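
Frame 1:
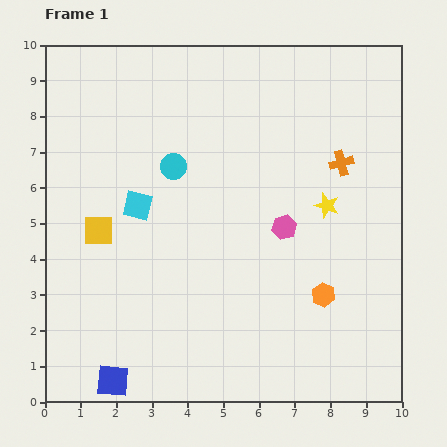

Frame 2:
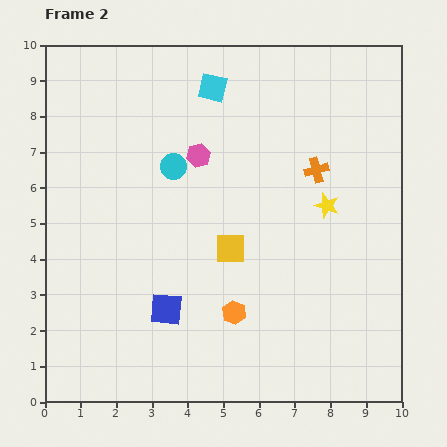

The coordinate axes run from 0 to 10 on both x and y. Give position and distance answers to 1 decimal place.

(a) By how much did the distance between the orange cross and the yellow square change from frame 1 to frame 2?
-3.8

Distance in frame 1: 7.1. Distance in frame 2: 3.3.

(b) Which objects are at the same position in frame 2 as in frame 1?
the yellow star, the cyan circle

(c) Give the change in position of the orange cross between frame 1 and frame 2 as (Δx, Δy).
(-0.7, -0.2)

The orange cross was at (8.3, 6.7) in frame 1 and (7.6, 6.5) in frame 2.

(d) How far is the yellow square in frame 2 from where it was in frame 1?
3.7

The yellow square moved from (1.5, 4.8) to (5.2, 4.3), a distance of √(3.7² + 0.5²) ≈ 3.7.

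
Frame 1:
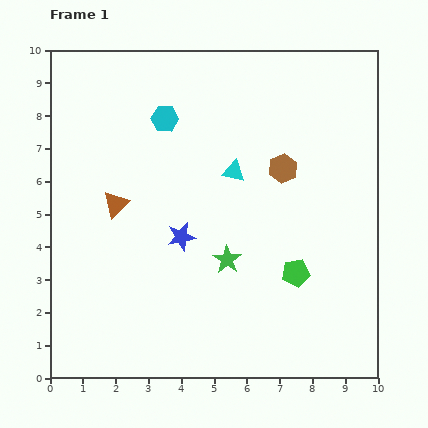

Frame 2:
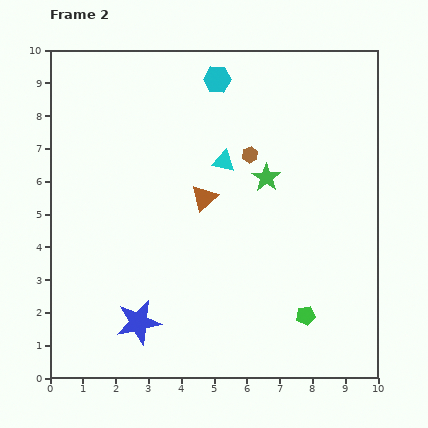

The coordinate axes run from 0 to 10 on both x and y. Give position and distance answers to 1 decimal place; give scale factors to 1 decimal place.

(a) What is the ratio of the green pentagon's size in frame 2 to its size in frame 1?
0.7×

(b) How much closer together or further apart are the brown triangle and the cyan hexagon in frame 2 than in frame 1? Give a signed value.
+0.6

Distance in frame 1: 3.0. Distance in frame 2: 3.6.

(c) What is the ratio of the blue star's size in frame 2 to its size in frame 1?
1.6×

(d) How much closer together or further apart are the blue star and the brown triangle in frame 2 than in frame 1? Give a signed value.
+2.1

Distance in frame 1: 2.2. Distance in frame 2: 4.3.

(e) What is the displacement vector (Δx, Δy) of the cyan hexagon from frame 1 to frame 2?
(1.6, 1.2)

The cyan hexagon was at (3.5, 7.9) in frame 1 and (5.1, 9.1) in frame 2.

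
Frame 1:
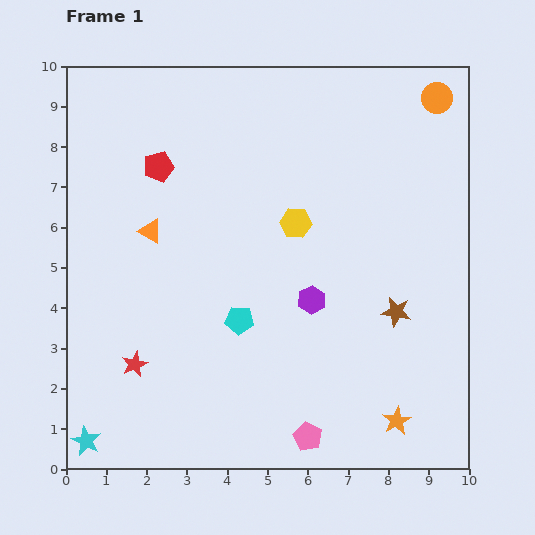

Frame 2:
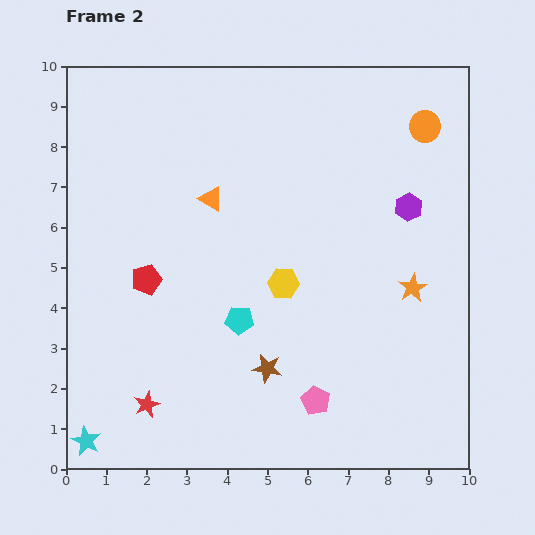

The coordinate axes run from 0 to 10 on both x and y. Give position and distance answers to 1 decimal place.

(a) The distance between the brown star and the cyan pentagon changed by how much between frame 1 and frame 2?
-2.5

Distance in frame 1: 3.9. Distance in frame 2: 1.4.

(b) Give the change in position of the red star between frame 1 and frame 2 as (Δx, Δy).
(0.3, -1.0)

The red star was at (1.7, 2.6) in frame 1 and (2.0, 1.6) in frame 2.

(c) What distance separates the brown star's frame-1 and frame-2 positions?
3.5

The brown star moved from (8.2, 3.9) to (5.0, 2.5), a distance of √(3.2² + 1.4²) ≈ 3.5.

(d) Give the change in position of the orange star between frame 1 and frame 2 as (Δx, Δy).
(0.4, 3.3)

The orange star was at (8.2, 1.2) in frame 1 and (8.6, 4.5) in frame 2.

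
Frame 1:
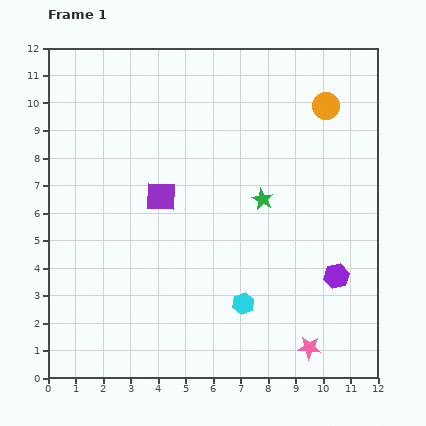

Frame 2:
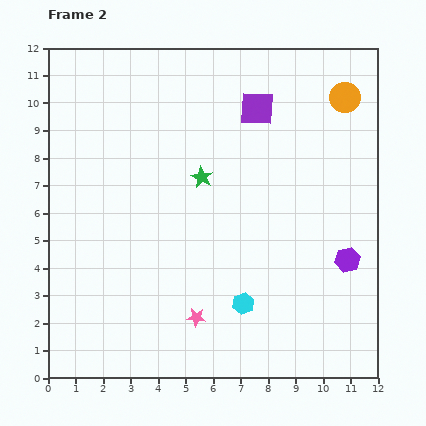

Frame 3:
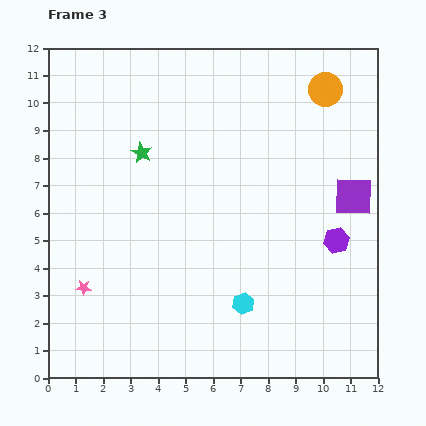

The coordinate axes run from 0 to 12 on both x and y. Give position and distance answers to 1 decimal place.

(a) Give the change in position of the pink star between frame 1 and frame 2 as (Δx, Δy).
(-4.1, 1.1)

The pink star was at (9.5, 1.1) in frame 1 and (5.4, 2.2) in frame 2.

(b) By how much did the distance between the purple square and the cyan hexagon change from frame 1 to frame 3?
+0.7

Distance in frame 1: 4.9. Distance in frame 3: 5.6.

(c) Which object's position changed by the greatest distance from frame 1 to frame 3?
the pink star

(moved 8.5; next 7.0)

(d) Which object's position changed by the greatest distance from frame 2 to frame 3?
the purple square

(moved 4.7; next 4.2)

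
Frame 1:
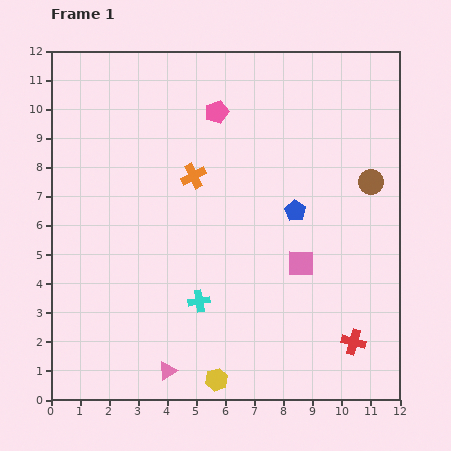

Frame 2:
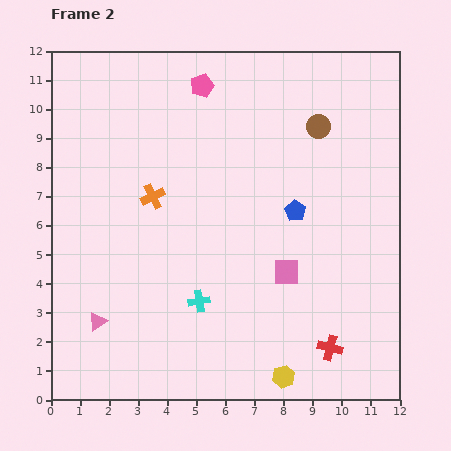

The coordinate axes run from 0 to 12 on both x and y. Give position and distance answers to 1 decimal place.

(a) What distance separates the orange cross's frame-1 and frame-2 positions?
1.6

The orange cross moved from (4.9, 7.7) to (3.5, 7.0), a distance of √(1.4² + 0.7²) ≈ 1.6.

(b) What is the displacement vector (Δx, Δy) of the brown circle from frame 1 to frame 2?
(-1.8, 1.9)

The brown circle was at (11.0, 7.5) in frame 1 and (9.2, 9.4) in frame 2.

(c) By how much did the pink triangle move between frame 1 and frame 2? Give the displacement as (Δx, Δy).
(-2.4, 1.7)

The pink triangle was at (4.0, 1.0) in frame 1 and (1.6, 2.7) in frame 2.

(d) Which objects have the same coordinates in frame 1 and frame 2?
the cyan cross, the blue pentagon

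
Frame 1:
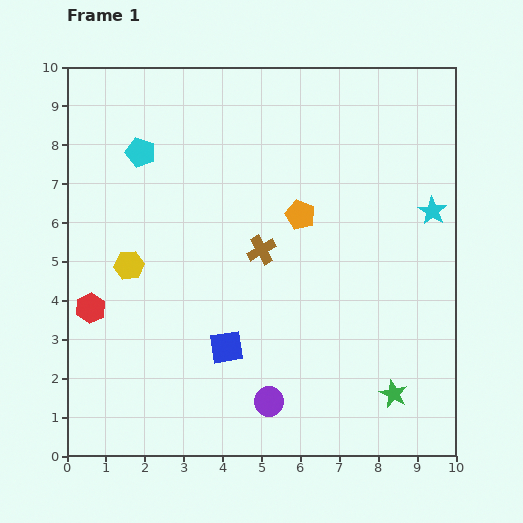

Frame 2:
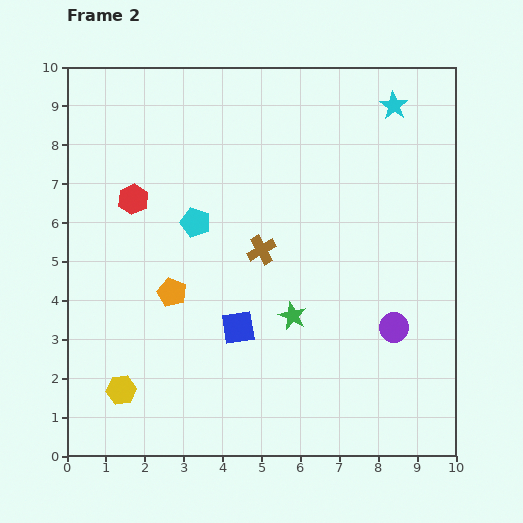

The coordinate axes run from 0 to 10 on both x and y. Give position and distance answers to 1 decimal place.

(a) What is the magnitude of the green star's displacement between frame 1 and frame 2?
3.3

The green star moved from (8.4, 1.6) to (5.8, 3.6), a distance of √(2.6² + 2.0²) ≈ 3.3.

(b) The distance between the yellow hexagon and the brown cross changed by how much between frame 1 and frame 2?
+1.7

Distance in frame 1: 3.4. Distance in frame 2: 5.1.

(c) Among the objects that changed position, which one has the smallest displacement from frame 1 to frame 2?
the blue square

(moved 0.6)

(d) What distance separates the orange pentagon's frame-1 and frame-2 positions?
3.9

The orange pentagon moved from (6.0, 6.2) to (2.7, 4.2), a distance of √(3.3² + 2.0²) ≈ 3.9.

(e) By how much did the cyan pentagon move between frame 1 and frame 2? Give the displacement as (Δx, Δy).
(1.4, -1.8)

The cyan pentagon was at (1.9, 7.8) in frame 1 and (3.3, 6.0) in frame 2.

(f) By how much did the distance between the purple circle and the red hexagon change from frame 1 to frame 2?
+2.3

Distance in frame 1: 5.2. Distance in frame 2: 7.5.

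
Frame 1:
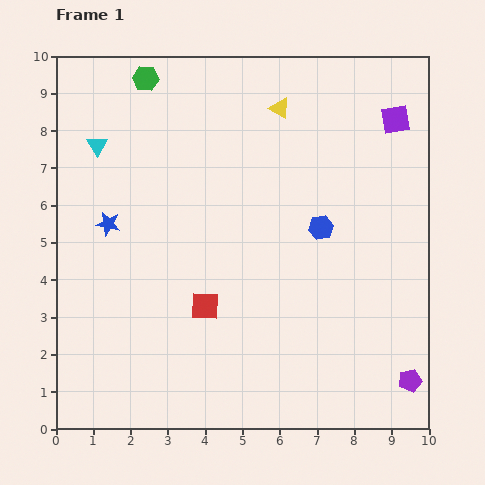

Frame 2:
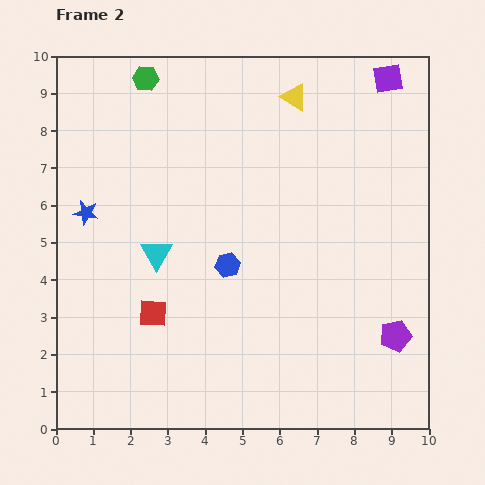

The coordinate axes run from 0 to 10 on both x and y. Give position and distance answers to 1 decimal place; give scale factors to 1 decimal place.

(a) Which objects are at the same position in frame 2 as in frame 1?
the green hexagon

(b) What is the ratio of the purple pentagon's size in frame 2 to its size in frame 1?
1.4×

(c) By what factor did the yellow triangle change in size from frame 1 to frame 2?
1.3×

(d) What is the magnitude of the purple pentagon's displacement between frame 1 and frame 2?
1.3

The purple pentagon moved from (9.5, 1.3) to (9.1, 2.5), a distance of √(0.4² + 1.2²) ≈ 1.3.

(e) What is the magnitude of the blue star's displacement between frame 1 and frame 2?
0.7

The blue star moved from (1.4, 5.5) to (0.8, 5.8), a distance of √(0.6² + 0.3²) ≈ 0.7.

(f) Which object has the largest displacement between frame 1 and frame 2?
the cyan triangle

(moved 3.3; next 2.7)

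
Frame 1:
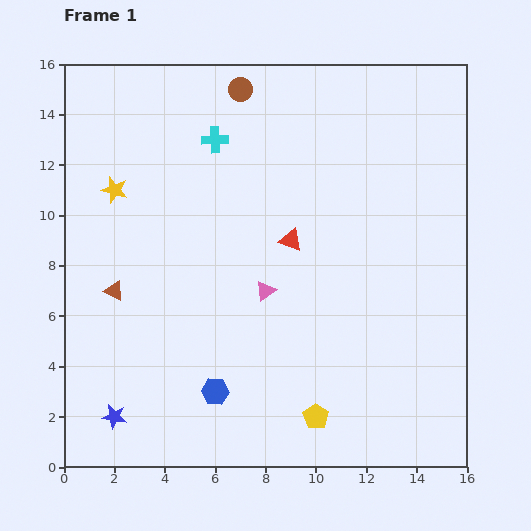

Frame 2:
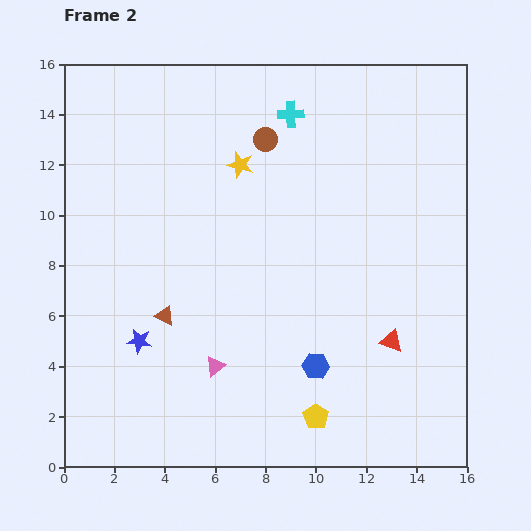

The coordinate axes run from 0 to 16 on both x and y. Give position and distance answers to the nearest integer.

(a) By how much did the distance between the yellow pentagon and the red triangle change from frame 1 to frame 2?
-3

Distance in frame 1: 7. Distance in frame 2: 4.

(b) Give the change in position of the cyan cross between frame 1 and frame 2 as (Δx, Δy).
(3, 1)

The cyan cross was at (6, 13) in frame 1 and (9, 14) in frame 2.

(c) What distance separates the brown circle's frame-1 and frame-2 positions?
2

The brown circle moved from (7, 15) to (8, 13), a distance of √(1² + 2²) ≈ 2.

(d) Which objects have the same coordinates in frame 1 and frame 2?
the yellow pentagon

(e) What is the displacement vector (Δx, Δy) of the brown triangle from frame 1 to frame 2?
(2, -1)

The brown triangle was at (2, 7) in frame 1 and (4, 6) in frame 2.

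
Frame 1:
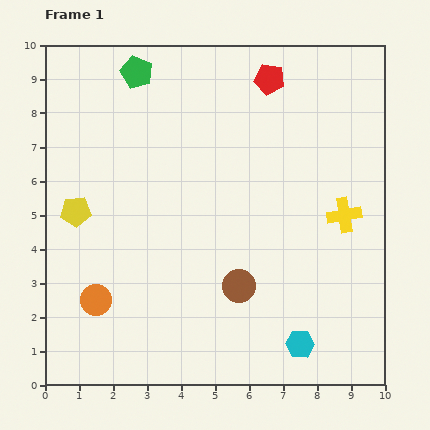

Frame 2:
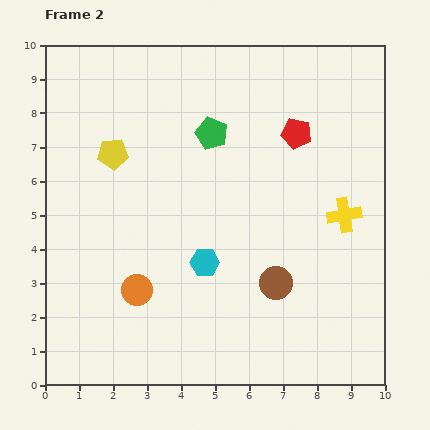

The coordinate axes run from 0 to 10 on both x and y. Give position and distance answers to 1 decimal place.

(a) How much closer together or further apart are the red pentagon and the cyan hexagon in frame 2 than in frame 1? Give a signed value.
-3.2

Distance in frame 1: 7.9. Distance in frame 2: 4.7.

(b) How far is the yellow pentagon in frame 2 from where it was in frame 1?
2.0

The yellow pentagon moved from (0.9, 5.1) to (2.0, 6.8), a distance of √(1.1² + 1.7²) ≈ 2.0.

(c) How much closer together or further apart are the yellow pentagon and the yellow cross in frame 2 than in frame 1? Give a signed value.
-0.9

Distance in frame 1: 7.9. Distance in frame 2: 7.0.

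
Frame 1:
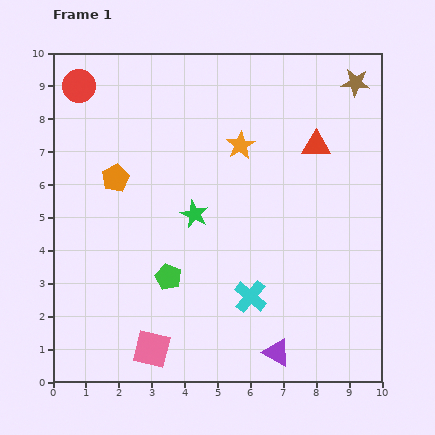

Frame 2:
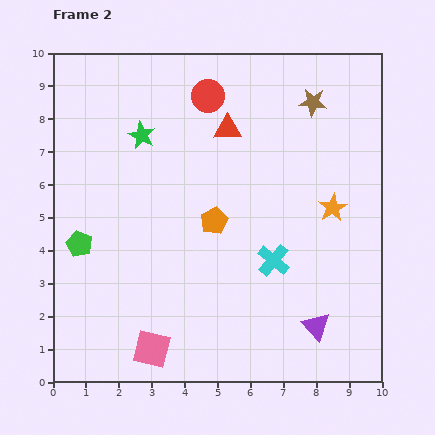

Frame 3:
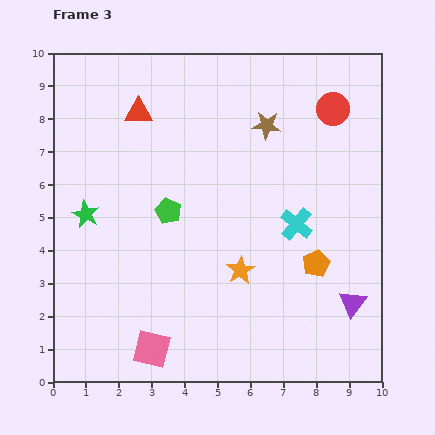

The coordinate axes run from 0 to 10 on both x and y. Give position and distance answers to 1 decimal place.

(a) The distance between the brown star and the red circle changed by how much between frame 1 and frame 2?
-5.2

Distance in frame 1: 8.4. Distance in frame 2: 3.2.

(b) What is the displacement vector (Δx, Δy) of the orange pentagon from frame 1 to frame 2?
(3.0, -1.3)

The orange pentagon was at (1.9, 6.2) in frame 1 and (4.9, 4.9) in frame 2.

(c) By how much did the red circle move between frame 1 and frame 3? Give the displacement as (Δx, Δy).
(7.7, -0.7)

The red circle was at (0.8, 9.0) in frame 1 and (8.5, 8.3) in frame 3.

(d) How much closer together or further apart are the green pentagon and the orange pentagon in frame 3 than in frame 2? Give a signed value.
+0.6

Distance in frame 2: 4.2. Distance in frame 3: 4.8.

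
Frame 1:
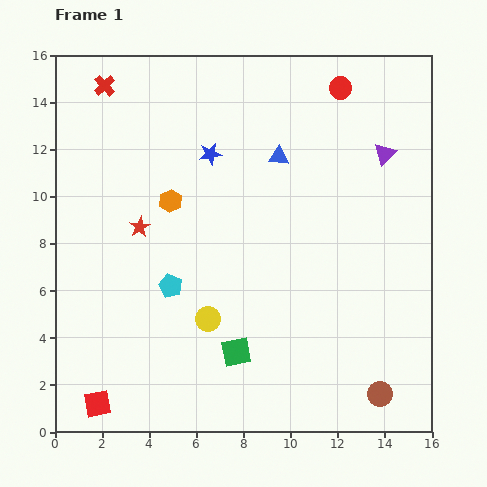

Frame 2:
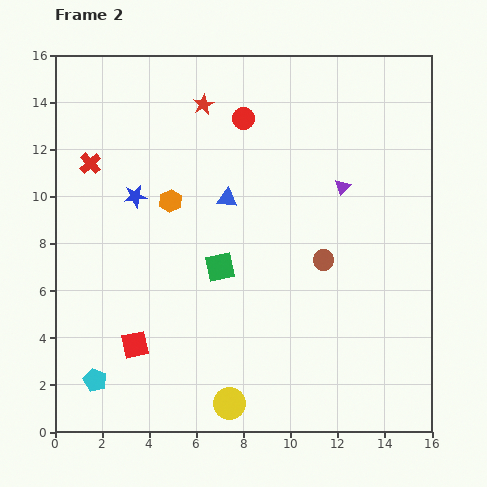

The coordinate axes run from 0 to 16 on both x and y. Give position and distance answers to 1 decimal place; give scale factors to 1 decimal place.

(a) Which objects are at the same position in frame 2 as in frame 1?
the orange hexagon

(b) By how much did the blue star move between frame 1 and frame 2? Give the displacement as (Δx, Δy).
(-3.2, -1.8)

The blue star was at (6.6, 11.8) in frame 1 and (3.4, 10.0) in frame 2.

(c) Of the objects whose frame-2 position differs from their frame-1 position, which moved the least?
the purple triangle

(moved 2.3)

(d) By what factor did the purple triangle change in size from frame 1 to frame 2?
0.7×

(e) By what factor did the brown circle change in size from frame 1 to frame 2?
0.8×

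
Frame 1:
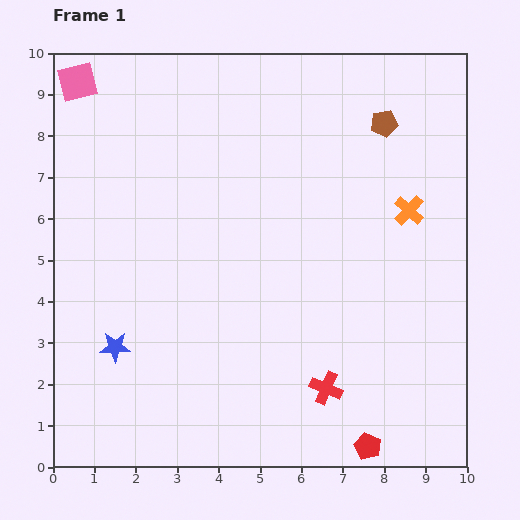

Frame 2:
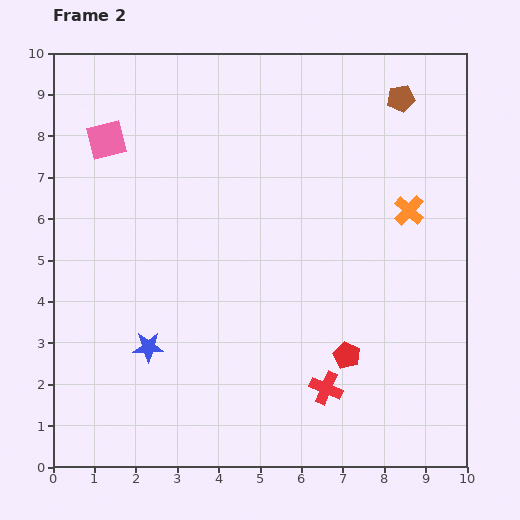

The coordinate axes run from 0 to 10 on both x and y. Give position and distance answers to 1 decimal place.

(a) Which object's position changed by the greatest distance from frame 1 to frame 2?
the red pentagon

(moved 2.3; next 1.6)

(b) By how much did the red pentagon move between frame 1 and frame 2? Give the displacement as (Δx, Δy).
(-0.5, 2.2)

The red pentagon was at (7.6, 0.5) in frame 1 and (7.1, 2.7) in frame 2.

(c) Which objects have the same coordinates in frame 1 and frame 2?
the red cross, the orange cross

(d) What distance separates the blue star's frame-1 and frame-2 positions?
0.8

The blue star moved from (1.5, 2.9) to (2.3, 2.9), a distance of √(0.8² + 0.0²) ≈ 0.8.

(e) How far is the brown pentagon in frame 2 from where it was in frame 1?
0.7

The brown pentagon moved from (8.0, 8.3) to (8.4, 8.9), a distance of √(0.4² + 0.6²) ≈ 0.7.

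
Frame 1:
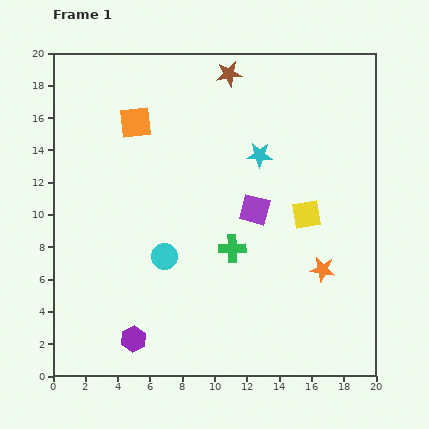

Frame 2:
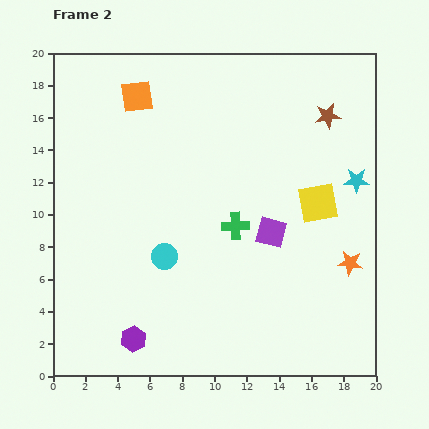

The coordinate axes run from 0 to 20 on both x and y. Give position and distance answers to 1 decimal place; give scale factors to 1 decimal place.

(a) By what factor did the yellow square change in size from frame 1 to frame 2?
1.4×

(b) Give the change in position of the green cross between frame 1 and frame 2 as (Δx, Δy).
(0.2, 1.4)

The green cross was at (11.1, 7.9) in frame 1 and (11.3, 9.3) in frame 2.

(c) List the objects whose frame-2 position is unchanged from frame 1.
the purple hexagon, the cyan circle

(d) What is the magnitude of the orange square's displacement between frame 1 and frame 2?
1.6

The orange square moved from (5.1, 15.7) to (5.2, 17.3), a distance of √(0.1² + 1.6²) ≈ 1.6.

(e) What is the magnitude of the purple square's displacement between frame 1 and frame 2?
1.7

The purple square moved from (12.5, 10.3) to (13.5, 8.9), a distance of √(1.0² + 1.4²) ≈ 1.7.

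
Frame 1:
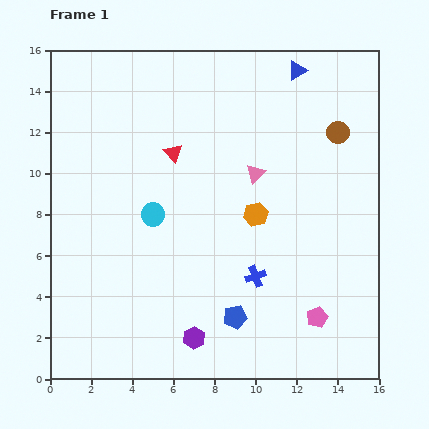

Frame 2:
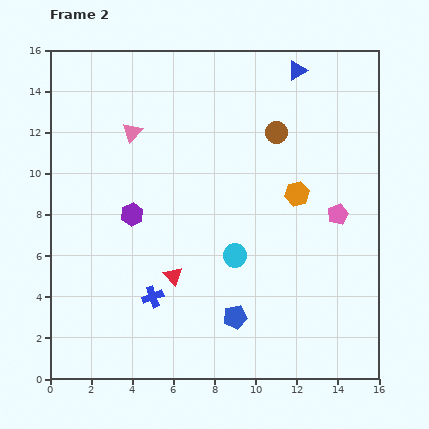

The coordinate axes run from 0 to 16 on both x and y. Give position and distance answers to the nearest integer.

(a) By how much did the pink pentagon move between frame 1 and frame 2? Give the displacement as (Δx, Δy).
(1, 5)

The pink pentagon was at (13, 3) in frame 1 and (14, 8) in frame 2.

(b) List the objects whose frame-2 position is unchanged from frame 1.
the blue triangle, the blue pentagon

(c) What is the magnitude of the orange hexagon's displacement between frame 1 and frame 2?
2

The orange hexagon moved from (10, 8) to (12, 9), a distance of √(2² + 1²) ≈ 2.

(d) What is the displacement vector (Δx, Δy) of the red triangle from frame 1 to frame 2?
(0, -6)

The red triangle was at (6, 11) in frame 1 and (6, 5) in frame 2.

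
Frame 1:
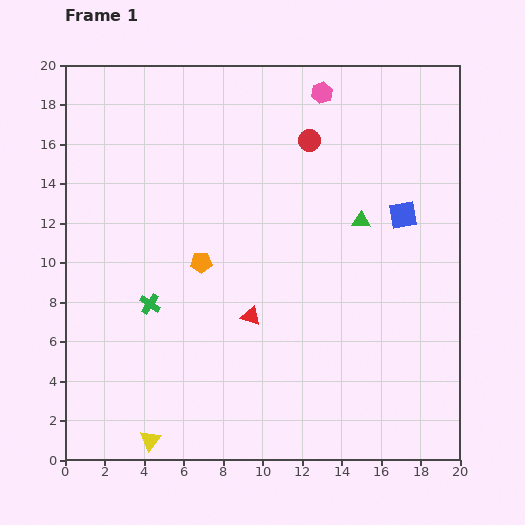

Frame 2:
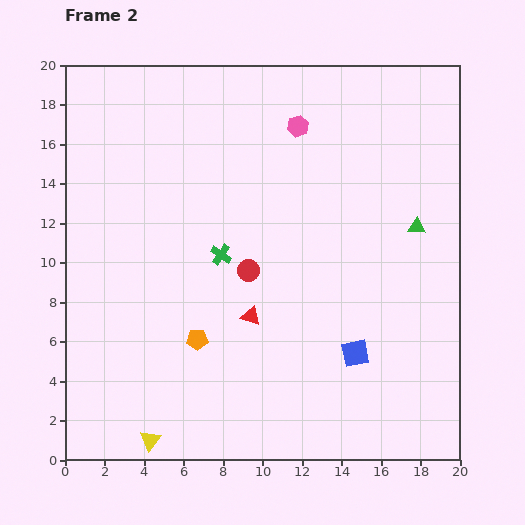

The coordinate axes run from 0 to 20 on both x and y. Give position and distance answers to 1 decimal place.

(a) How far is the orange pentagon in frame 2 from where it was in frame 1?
3.9

The orange pentagon moved from (6.9, 10.0) to (6.7, 6.1), a distance of √(0.2² + 3.9²) ≈ 3.9.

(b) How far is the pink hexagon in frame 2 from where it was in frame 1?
2.1

The pink hexagon moved from (13.0, 18.6) to (11.8, 16.9), a distance of √(1.2² + 1.7²) ≈ 2.1.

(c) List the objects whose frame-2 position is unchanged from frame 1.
the red triangle, the yellow triangle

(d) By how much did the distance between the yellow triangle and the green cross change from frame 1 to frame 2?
+3.2

Distance in frame 1: 6.9. Distance in frame 2: 10.1.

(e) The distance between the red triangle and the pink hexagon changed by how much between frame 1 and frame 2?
-2.0

Distance in frame 1: 11.9. Distance in frame 2: 9.9.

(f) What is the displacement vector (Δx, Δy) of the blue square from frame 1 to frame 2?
(-2.4, -7.0)

The blue square was at (17.1, 12.4) in frame 1 and (14.7, 5.4) in frame 2.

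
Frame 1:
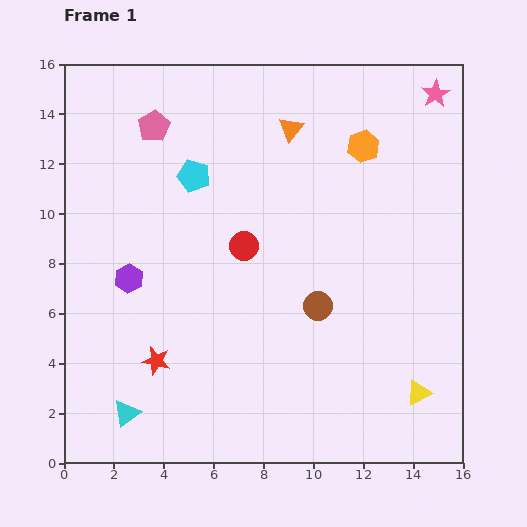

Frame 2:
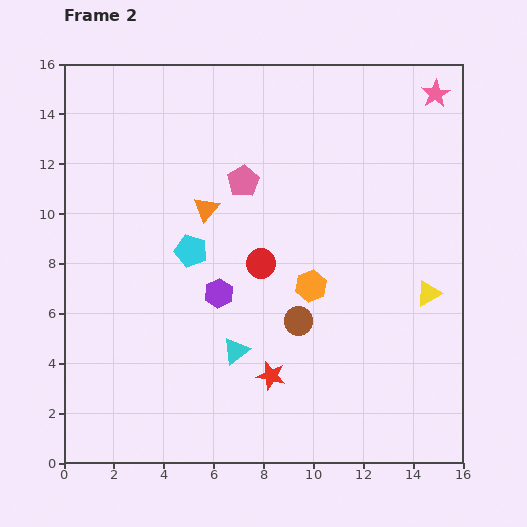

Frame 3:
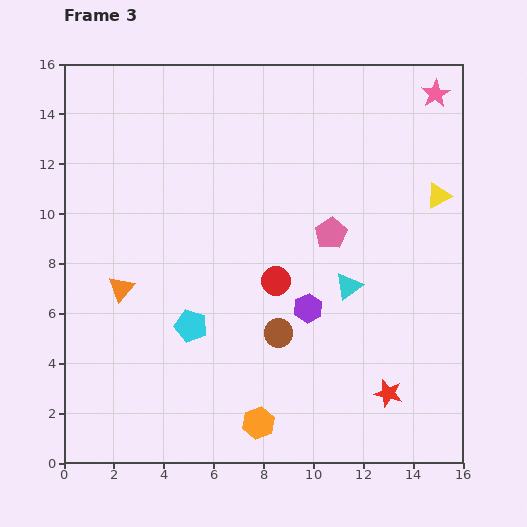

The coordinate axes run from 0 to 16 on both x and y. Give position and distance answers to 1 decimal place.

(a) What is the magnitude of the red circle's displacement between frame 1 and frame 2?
1.0

The red circle moved from (7.2, 8.7) to (7.9, 8.0), a distance of √(0.7² + 0.7²) ≈ 1.0.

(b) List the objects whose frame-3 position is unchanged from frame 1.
the pink star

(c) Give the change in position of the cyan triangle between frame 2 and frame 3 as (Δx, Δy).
(4.5, 2.6)

The cyan triangle was at (6.9, 4.5) in frame 2 and (11.4, 7.1) in frame 3.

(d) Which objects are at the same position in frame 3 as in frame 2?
the pink star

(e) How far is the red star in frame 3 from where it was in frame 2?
4.8

The red star moved from (8.3, 3.5) to (13.0, 2.8), a distance of √(4.7² + 0.7²) ≈ 4.8.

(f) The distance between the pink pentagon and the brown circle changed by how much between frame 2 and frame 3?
-1.5

Distance in frame 2: 6.0. Distance in frame 3: 4.5.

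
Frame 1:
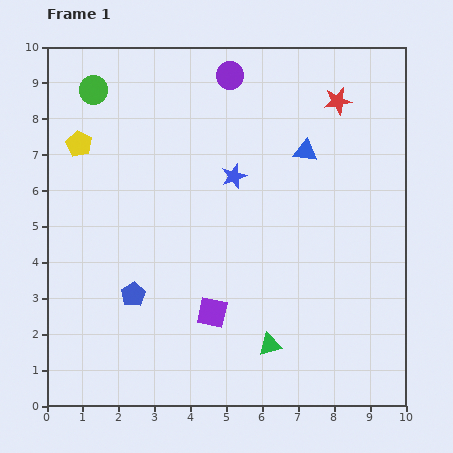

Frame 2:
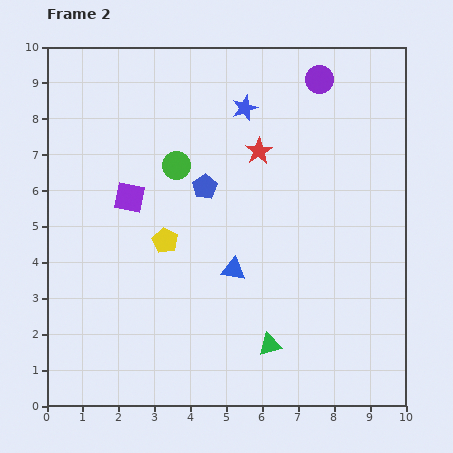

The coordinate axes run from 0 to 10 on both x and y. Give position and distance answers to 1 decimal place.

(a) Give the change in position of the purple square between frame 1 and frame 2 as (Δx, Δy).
(-2.3, 3.2)

The purple square was at (4.6, 2.6) in frame 1 and (2.3, 5.8) in frame 2.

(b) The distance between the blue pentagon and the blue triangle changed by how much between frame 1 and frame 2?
-3.8

Distance in frame 1: 6.2. Distance in frame 2: 2.4.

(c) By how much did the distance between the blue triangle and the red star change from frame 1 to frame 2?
+1.7

Distance in frame 1: 1.7. Distance in frame 2: 3.4.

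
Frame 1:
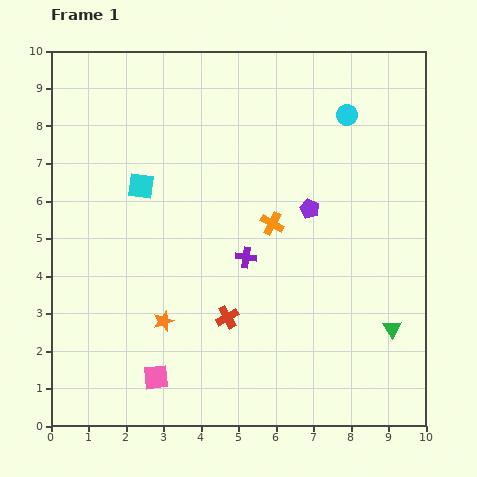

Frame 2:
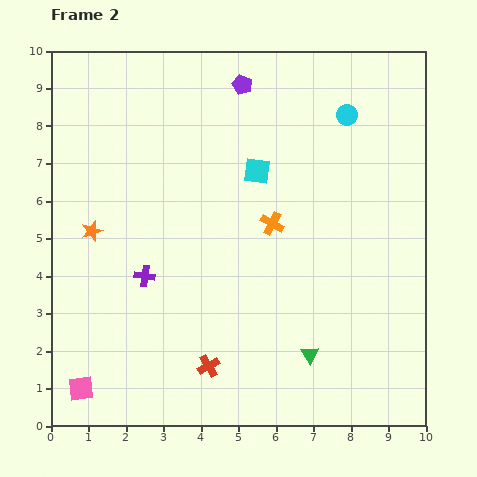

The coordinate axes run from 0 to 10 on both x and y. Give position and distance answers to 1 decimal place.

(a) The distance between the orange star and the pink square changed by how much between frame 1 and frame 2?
+2.7

Distance in frame 1: 1.5. Distance in frame 2: 4.2.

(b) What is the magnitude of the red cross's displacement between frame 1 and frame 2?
1.4

The red cross moved from (4.7, 2.9) to (4.2, 1.6), a distance of √(0.5² + 1.3²) ≈ 1.4.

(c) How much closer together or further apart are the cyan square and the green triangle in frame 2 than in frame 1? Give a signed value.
-2.6

Distance in frame 1: 7.7. Distance in frame 2: 5.1.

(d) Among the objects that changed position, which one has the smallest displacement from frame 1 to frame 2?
the red cross

(moved 1.4)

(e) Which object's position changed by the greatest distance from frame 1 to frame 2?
the purple pentagon

(moved 3.8; next 3.1)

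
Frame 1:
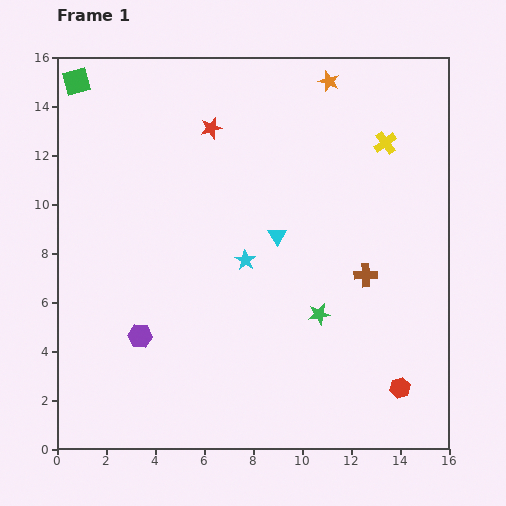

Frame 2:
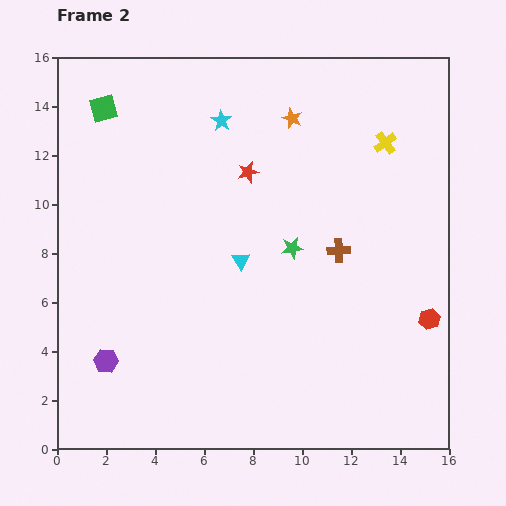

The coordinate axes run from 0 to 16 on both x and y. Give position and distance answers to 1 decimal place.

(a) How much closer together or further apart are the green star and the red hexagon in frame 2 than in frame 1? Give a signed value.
+1.8

Distance in frame 1: 4.5. Distance in frame 2: 6.3.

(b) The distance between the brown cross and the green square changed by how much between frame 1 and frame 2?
-3.0

Distance in frame 1: 14.2. Distance in frame 2: 11.2.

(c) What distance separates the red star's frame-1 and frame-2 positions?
2.3

The red star moved from (6.3, 13.1) to (7.8, 11.3), a distance of √(1.5² + 1.8²) ≈ 2.3.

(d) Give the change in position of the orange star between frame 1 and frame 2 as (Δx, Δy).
(-1.5, -1.5)

The orange star was at (11.1, 15.0) in frame 1 and (9.6, 13.5) in frame 2.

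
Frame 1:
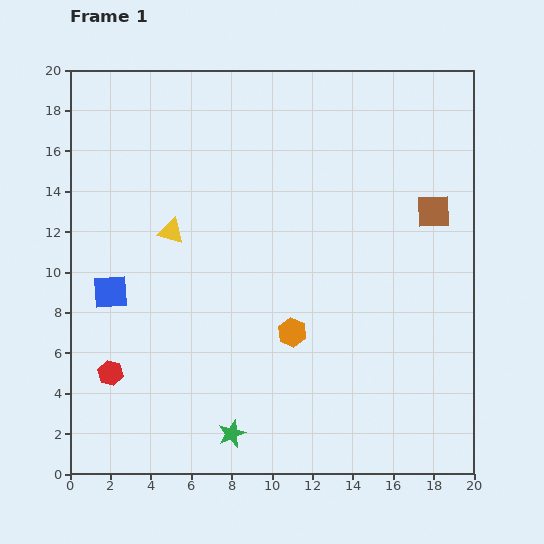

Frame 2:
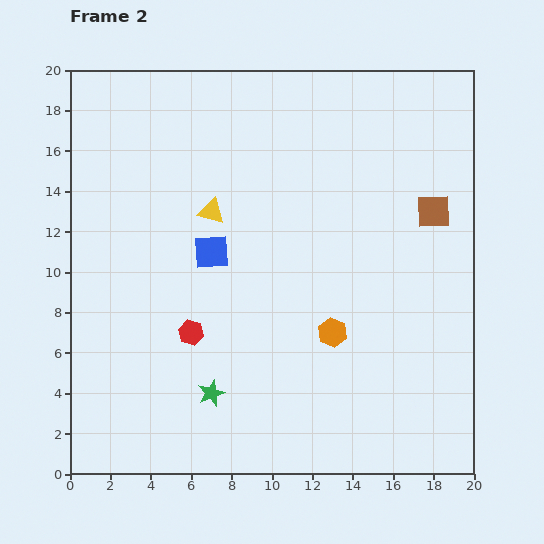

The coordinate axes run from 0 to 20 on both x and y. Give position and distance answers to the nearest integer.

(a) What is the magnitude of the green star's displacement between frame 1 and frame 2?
2

The green star moved from (8, 2) to (7, 4), a distance of √(1² + 2²) ≈ 2.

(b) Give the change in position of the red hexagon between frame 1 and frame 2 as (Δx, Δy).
(4, 2)

The red hexagon was at (2, 5) in frame 1 and (6, 7) in frame 2.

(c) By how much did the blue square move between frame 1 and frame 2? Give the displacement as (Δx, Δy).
(5, 2)

The blue square was at (2, 9) in frame 1 and (7, 11) in frame 2.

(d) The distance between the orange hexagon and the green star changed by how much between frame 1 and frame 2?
+1

Distance in frame 1: 6. Distance in frame 2: 7.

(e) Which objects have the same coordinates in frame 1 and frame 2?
the brown square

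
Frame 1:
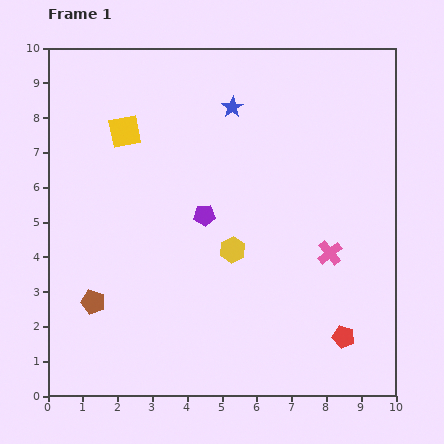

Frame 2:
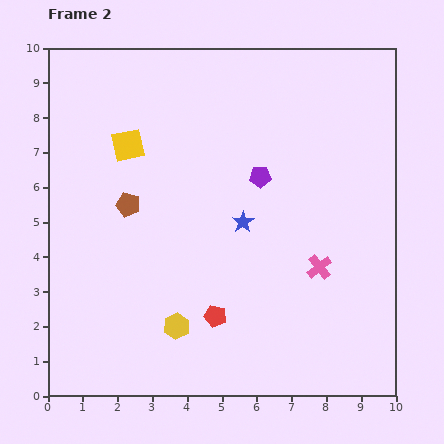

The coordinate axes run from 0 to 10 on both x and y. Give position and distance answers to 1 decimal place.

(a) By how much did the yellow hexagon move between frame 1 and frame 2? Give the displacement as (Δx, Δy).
(-1.6, -2.2)

The yellow hexagon was at (5.3, 4.2) in frame 1 and (3.7, 2.0) in frame 2.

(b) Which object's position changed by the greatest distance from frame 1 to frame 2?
the red pentagon

(moved 3.7; next 3.3)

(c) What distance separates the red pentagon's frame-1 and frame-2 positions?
3.7

The red pentagon moved from (8.5, 1.7) to (4.8, 2.3), a distance of √(3.7² + 0.6²) ≈ 3.7.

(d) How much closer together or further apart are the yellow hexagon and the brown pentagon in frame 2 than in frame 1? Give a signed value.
-0.5

Distance in frame 1: 4.3. Distance in frame 2: 3.8.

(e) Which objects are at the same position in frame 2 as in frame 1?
none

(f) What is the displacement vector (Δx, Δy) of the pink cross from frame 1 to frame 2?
(-0.3, -0.4)

The pink cross was at (8.1, 4.1) in frame 1 and (7.8, 3.7) in frame 2.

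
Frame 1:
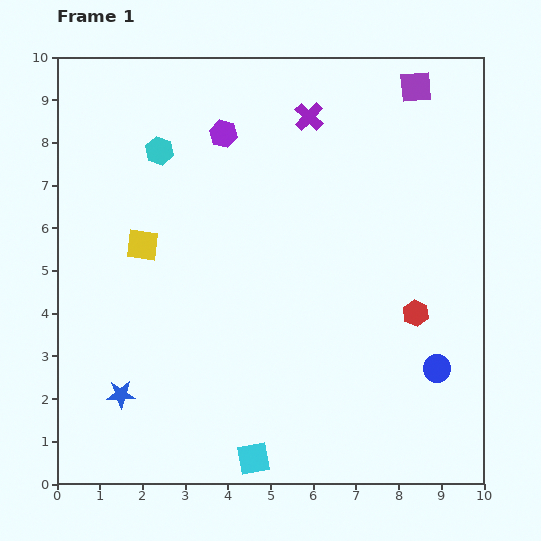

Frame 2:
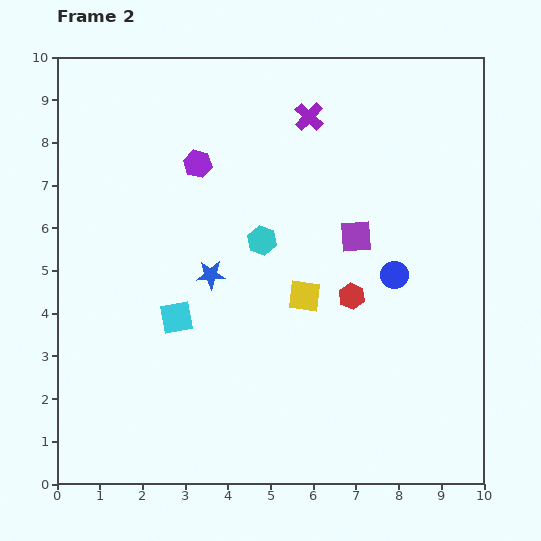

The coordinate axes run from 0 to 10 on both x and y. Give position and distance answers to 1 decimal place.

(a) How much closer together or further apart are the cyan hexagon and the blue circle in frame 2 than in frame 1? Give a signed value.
-5.1

Distance in frame 1: 8.3. Distance in frame 2: 3.2.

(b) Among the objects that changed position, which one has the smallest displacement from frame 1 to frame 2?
the purple hexagon

(moved 0.9)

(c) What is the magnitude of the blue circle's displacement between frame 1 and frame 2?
2.4

The blue circle moved from (8.9, 2.7) to (7.9, 4.9), a distance of √(1.0² + 2.2²) ≈ 2.4.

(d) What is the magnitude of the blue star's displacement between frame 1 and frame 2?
3.5

The blue star moved from (1.5, 2.1) to (3.6, 4.9), a distance of √(2.1² + 2.8²) ≈ 3.5.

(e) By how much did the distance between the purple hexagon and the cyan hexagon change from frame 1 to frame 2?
+0.7

Distance in frame 1: 1.6. Distance in frame 2: 2.3.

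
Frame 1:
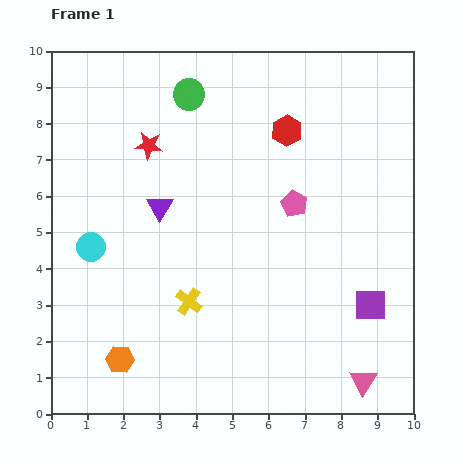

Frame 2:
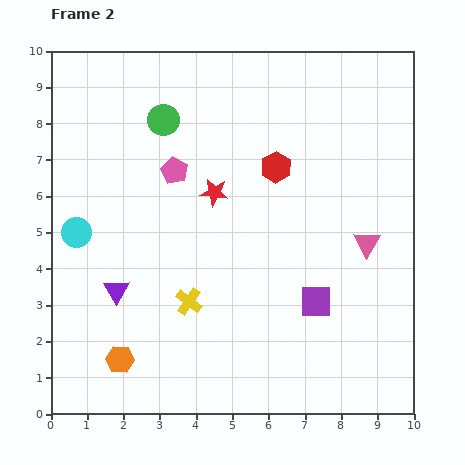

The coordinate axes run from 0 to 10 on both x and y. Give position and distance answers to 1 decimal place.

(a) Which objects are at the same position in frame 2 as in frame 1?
the yellow cross, the orange hexagon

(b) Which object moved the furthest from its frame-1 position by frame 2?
the pink triangle

(moved 3.8; next 3.4)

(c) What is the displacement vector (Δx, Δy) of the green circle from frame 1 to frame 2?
(-0.7, -0.7)

The green circle was at (3.8, 8.8) in frame 1 and (3.1, 8.1) in frame 2.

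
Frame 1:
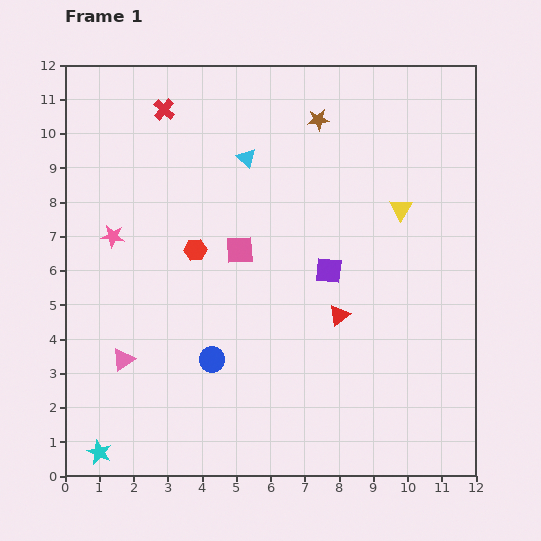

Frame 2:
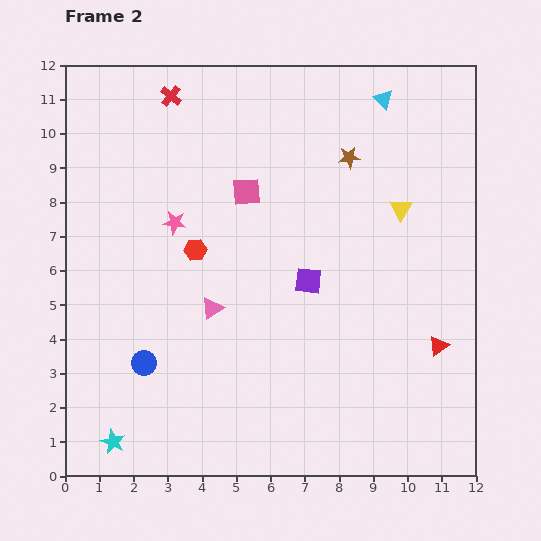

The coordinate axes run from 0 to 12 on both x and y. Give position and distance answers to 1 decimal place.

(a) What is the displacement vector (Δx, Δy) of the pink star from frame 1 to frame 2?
(1.8, 0.4)

The pink star was at (1.4, 7.0) in frame 1 and (3.2, 7.4) in frame 2.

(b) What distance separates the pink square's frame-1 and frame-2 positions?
1.7

The pink square moved from (5.1, 6.6) to (5.3, 8.3), a distance of √(0.2² + 1.7²) ≈ 1.7.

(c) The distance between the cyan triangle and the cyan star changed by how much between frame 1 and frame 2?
+3.1

Distance in frame 1: 9.6. Distance in frame 2: 12.7.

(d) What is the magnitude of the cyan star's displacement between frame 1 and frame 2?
0.5

The cyan star moved from (1.0, 0.7) to (1.4, 1.0), a distance of √(0.4² + 0.3²) ≈ 0.5.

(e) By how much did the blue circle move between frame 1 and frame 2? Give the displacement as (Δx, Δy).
(-2.0, -0.1)

The blue circle was at (4.3, 3.4) in frame 1 and (2.3, 3.3) in frame 2.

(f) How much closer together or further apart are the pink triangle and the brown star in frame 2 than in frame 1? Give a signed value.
-3.1

Distance in frame 1: 9.0. Distance in frame 2: 5.9.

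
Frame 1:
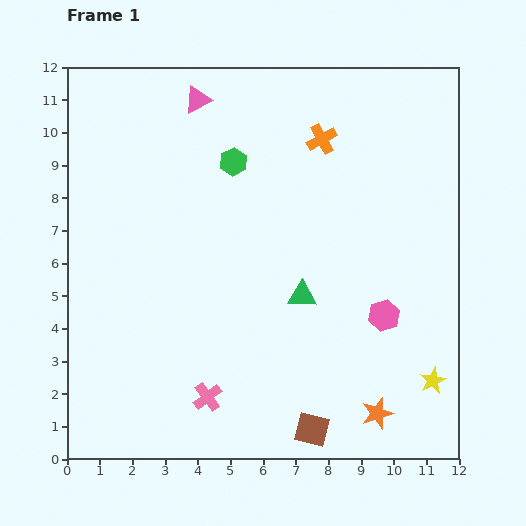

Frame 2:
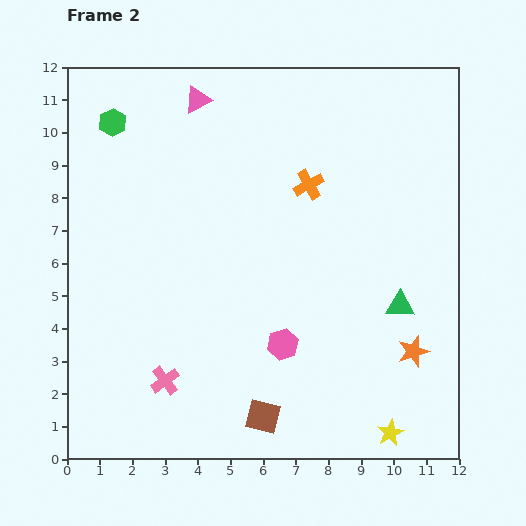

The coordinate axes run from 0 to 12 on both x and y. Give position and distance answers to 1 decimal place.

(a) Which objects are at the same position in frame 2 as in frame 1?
the pink triangle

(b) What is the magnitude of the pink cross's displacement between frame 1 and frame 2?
1.4

The pink cross moved from (4.3, 1.9) to (3.0, 2.4), a distance of √(1.3² + 0.5²) ≈ 1.4.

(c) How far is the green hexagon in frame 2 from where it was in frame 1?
3.9

The green hexagon moved from (5.1, 9.1) to (1.4, 10.3), a distance of √(3.7² + 1.2²) ≈ 3.9.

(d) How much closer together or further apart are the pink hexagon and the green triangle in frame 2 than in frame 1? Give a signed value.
+1.2

Distance in frame 1: 2.6. Distance in frame 2: 3.8.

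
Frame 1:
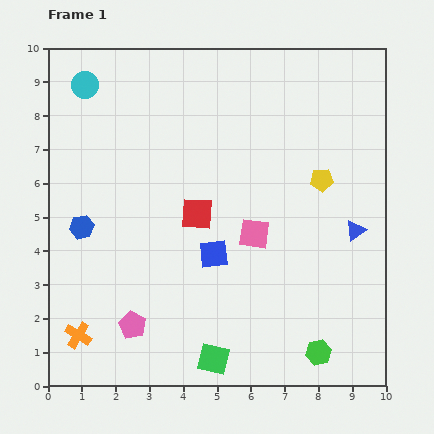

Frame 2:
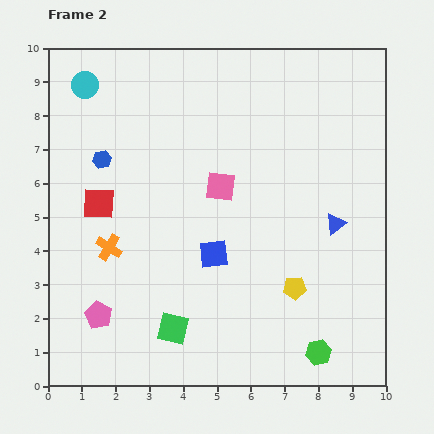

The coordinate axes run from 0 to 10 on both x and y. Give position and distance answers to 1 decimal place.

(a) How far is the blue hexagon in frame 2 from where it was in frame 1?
2.1

The blue hexagon moved from (1.0, 4.7) to (1.6, 6.7), a distance of √(0.6² + 2.0²) ≈ 2.1.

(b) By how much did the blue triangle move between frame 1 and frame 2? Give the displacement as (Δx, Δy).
(-0.6, 0.2)

The blue triangle was at (9.1, 4.6) in frame 1 and (8.5, 4.8) in frame 2.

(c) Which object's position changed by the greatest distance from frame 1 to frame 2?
the yellow pentagon

(moved 3.3; next 2.9)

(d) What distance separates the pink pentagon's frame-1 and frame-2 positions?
1.0

The pink pentagon moved from (2.5, 1.8) to (1.5, 2.1), a distance of √(1.0² + 0.3²) ≈ 1.0.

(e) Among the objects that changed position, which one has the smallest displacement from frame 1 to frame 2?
the blue triangle

(moved 0.6)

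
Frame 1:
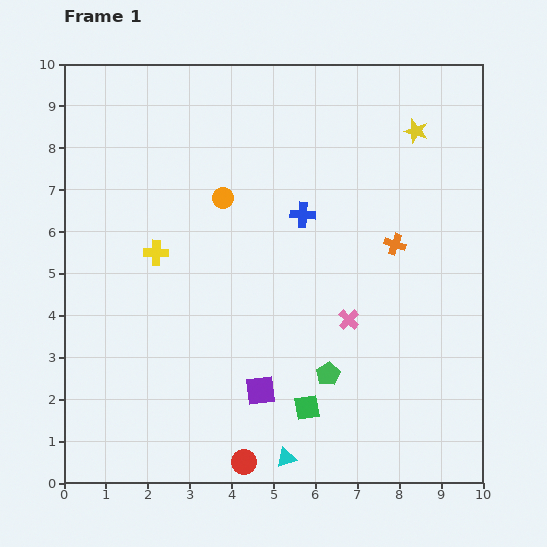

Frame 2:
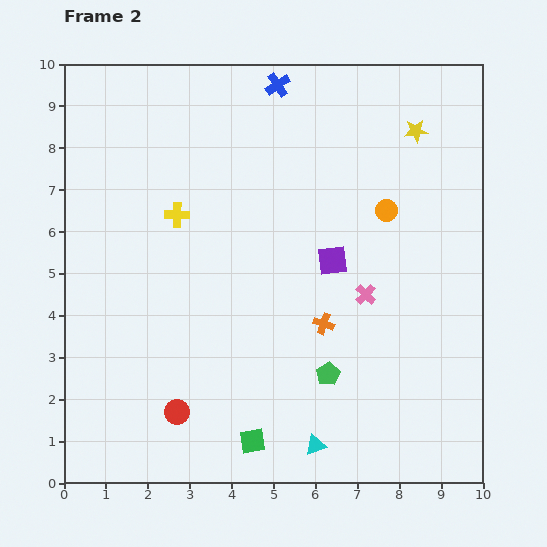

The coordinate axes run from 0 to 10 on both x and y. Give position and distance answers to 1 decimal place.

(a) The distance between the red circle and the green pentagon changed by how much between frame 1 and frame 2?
+0.8

Distance in frame 1: 2.9. Distance in frame 2: 3.7.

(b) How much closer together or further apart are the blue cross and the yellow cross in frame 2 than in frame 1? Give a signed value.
+0.3

Distance in frame 1: 3.6. Distance in frame 2: 3.9.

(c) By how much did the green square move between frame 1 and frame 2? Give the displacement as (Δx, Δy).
(-1.3, -0.8)

The green square was at (5.8, 1.8) in frame 1 and (4.5, 1.0) in frame 2.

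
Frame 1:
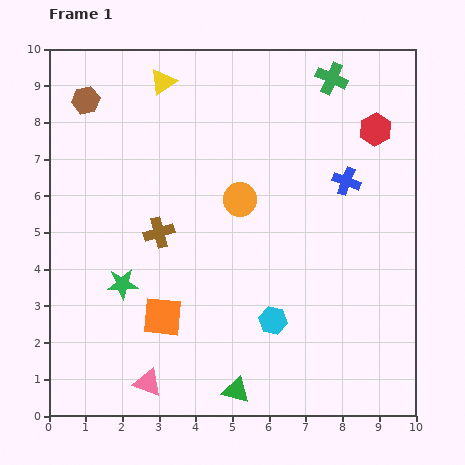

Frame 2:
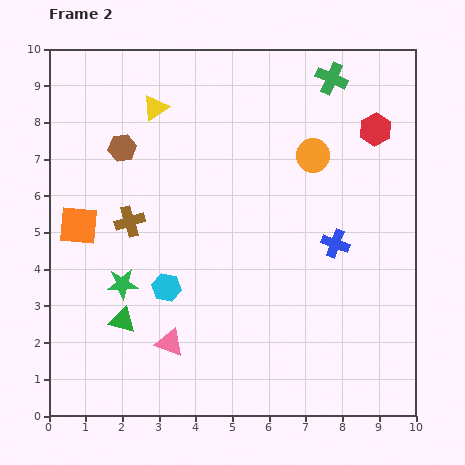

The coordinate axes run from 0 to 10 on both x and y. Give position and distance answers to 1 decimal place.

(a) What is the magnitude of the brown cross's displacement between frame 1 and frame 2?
0.9

The brown cross moved from (3.0, 5.0) to (2.2, 5.3), a distance of √(0.8² + 0.3²) ≈ 0.9.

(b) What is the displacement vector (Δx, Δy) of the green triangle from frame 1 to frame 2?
(-3.1, 1.9)

The green triangle was at (5.1, 0.7) in frame 1 and (2.0, 2.6) in frame 2.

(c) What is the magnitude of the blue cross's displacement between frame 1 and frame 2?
1.7

The blue cross moved from (8.1, 6.4) to (7.8, 4.7), a distance of √(0.3² + 1.7²) ≈ 1.7.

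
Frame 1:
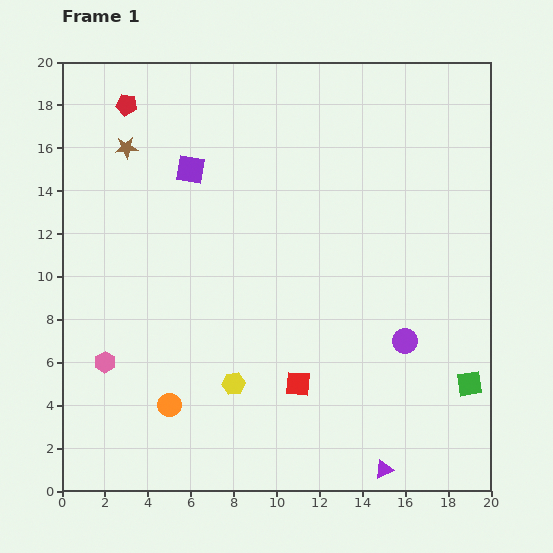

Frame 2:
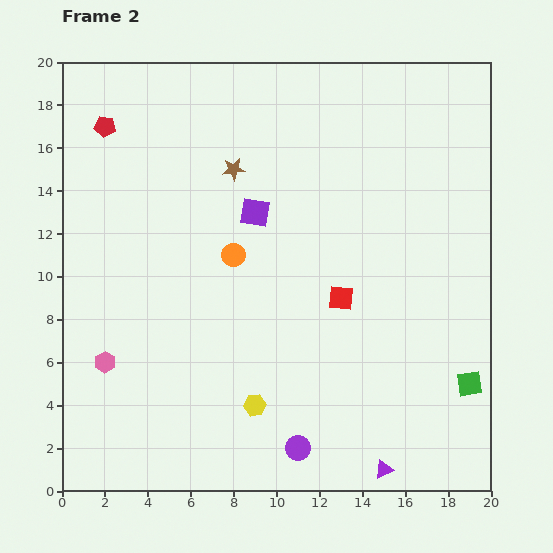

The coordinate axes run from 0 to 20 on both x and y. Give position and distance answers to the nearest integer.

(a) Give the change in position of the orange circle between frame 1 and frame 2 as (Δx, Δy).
(3, 7)

The orange circle was at (5, 4) in frame 1 and (8, 11) in frame 2.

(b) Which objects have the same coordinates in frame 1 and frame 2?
the pink hexagon, the purple triangle, the green square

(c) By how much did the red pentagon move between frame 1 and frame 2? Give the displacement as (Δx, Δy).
(-1, -1)

The red pentagon was at (3, 18) in frame 1 and (2, 17) in frame 2.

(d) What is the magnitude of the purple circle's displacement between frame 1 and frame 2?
7

The purple circle moved from (16, 7) to (11, 2), a distance of √(5² + 5²) ≈ 7.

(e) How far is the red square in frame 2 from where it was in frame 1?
4

The red square moved from (11, 5) to (13, 9), a distance of √(2² + 4²) ≈ 4.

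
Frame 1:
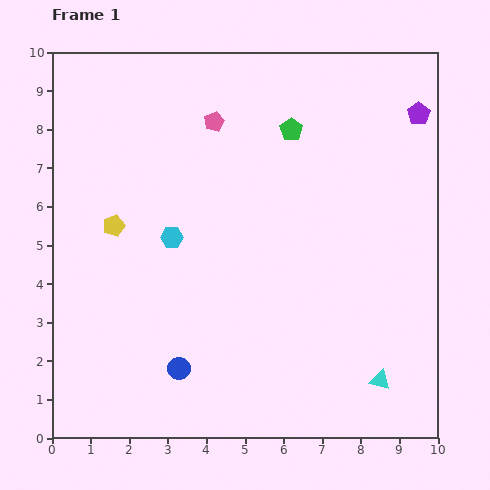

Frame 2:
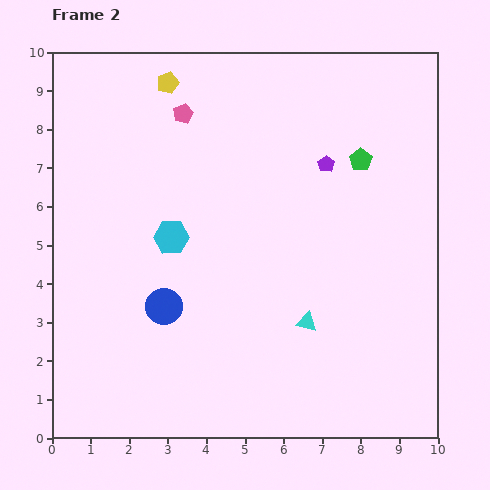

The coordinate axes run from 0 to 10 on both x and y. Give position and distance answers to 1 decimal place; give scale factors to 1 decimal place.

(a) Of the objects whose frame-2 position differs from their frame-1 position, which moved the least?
the pink pentagon

(moved 0.8)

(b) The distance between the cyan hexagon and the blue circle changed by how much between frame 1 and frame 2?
-1.6

Distance in frame 1: 3.4. Distance in frame 2: 1.8.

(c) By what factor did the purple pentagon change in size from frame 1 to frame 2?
0.7×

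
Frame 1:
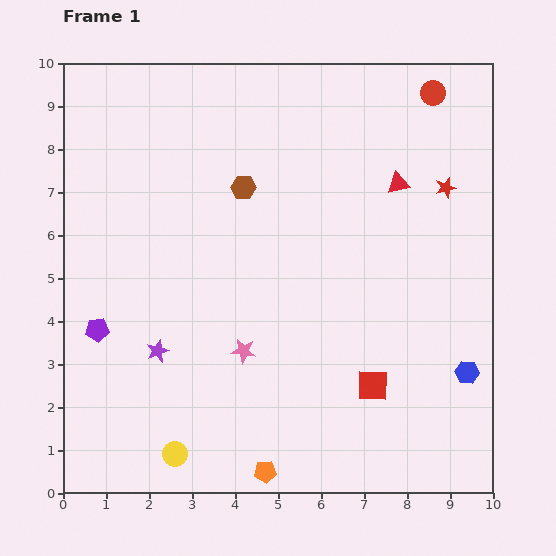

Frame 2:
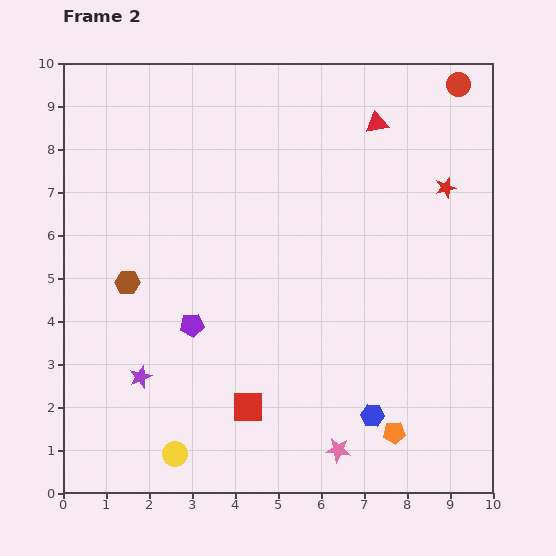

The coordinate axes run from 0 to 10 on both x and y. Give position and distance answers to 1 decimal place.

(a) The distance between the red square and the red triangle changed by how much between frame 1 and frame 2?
+2.5

Distance in frame 1: 4.7. Distance in frame 2: 7.2.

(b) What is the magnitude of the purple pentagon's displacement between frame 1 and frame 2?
2.2

The purple pentagon moved from (0.8, 3.8) to (3.0, 3.9), a distance of √(2.2² + 0.1²) ≈ 2.2.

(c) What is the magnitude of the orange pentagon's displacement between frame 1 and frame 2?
3.1

The orange pentagon moved from (4.7, 0.5) to (7.7, 1.4), a distance of √(3.0² + 0.9²) ≈ 3.1.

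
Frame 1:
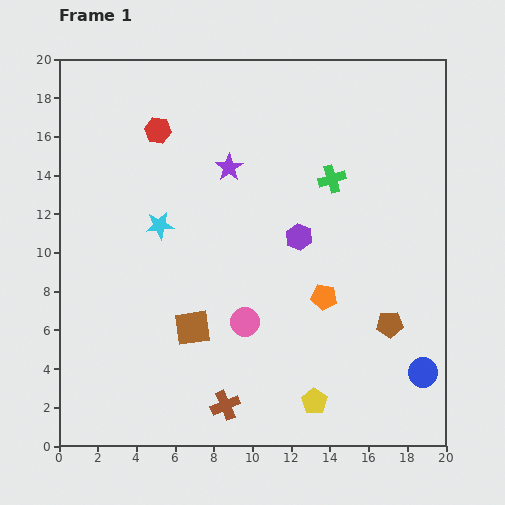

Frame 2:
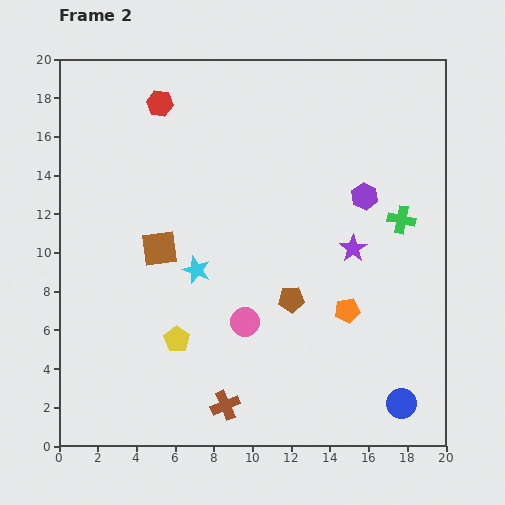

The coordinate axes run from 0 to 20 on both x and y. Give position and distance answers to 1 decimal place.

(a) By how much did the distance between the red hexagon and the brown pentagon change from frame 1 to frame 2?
-3.4

Distance in frame 1: 15.6. Distance in frame 2: 12.2.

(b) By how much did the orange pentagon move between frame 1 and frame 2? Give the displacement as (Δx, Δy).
(1.2, -0.7)

The orange pentagon was at (13.7, 7.7) in frame 1 and (14.9, 7.0) in frame 2.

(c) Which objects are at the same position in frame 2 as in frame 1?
the brown cross, the pink circle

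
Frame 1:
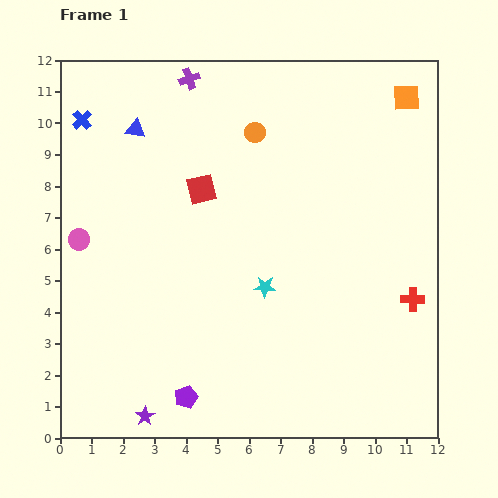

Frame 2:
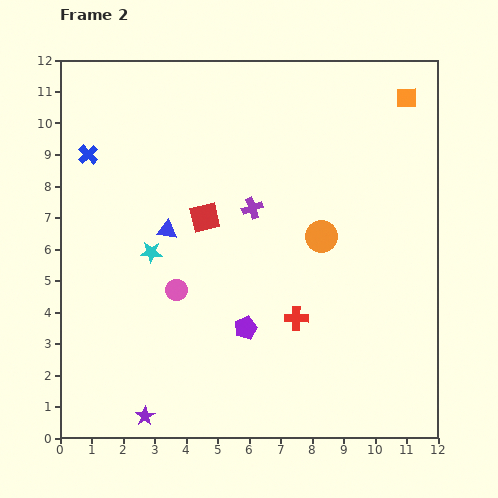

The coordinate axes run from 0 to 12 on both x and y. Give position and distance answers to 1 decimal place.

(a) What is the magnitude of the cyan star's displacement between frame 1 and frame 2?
3.8

The cyan star moved from (6.5, 4.8) to (2.9, 5.9), a distance of √(3.6² + 1.1²) ≈ 3.8.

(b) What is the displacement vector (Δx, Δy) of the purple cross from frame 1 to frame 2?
(2.0, -4.1)

The purple cross was at (4.1, 11.4) in frame 1 and (6.1, 7.3) in frame 2.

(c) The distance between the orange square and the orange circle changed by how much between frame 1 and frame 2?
+0.3

Distance in frame 1: 4.9. Distance in frame 2: 5.2.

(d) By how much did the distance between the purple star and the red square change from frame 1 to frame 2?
-0.8

Distance in frame 1: 7.4. Distance in frame 2: 6.6.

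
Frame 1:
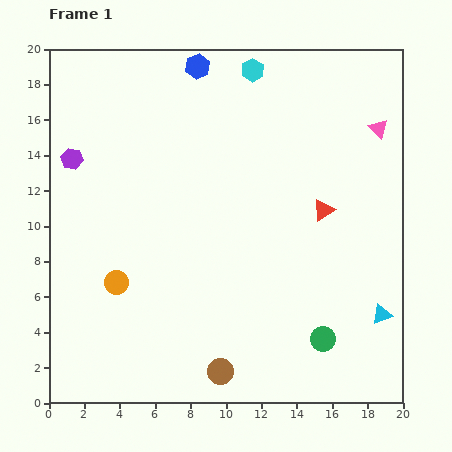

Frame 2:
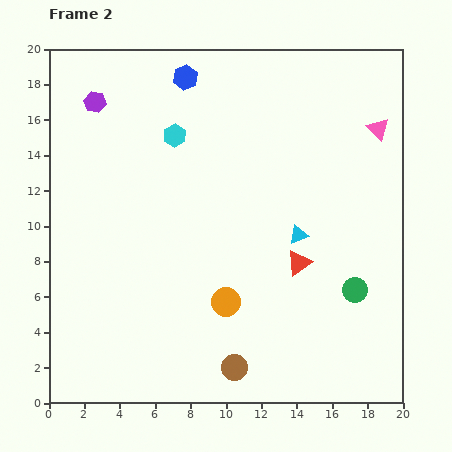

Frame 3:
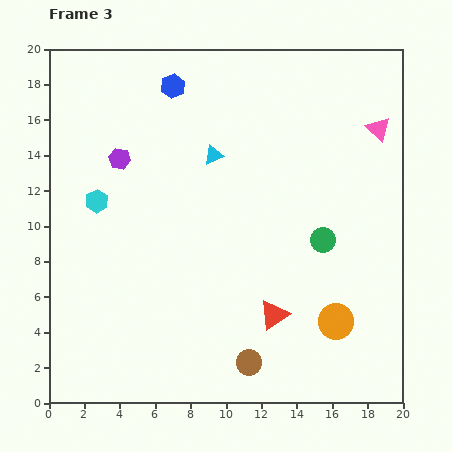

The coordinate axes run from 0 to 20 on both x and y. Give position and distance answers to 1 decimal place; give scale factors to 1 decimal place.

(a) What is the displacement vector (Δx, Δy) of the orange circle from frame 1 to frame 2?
(6.2, -1.1)

The orange circle was at (3.8, 6.8) in frame 1 and (10.0, 5.7) in frame 2.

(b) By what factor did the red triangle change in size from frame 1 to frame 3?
1.4×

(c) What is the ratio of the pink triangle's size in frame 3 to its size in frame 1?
1.3×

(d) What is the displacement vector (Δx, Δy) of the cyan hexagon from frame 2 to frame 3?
(-4.4, -3.7)

The cyan hexagon was at (7.1, 15.1) in frame 2 and (2.7, 11.4) in frame 3.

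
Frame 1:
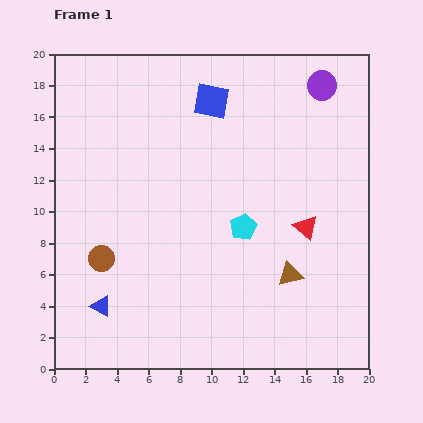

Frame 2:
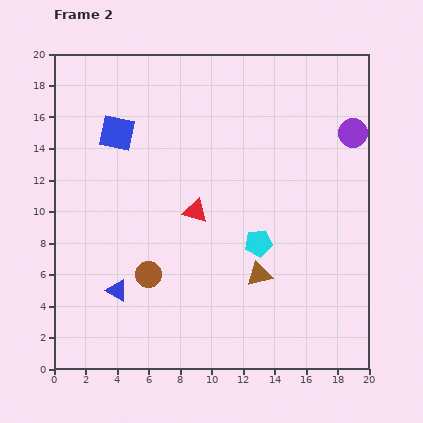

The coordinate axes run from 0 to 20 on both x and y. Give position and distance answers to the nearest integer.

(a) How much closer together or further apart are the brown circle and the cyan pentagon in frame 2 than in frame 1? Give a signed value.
-2

Distance in frame 1: 9. Distance in frame 2: 7.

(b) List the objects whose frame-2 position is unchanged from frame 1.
none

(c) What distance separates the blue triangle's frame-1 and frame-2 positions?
1

The blue triangle moved from (3, 4) to (4, 5), a distance of √(1² + 1²) ≈ 1.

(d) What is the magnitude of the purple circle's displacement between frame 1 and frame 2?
4

The purple circle moved from (17, 18) to (19, 15), a distance of √(2² + 3²) ≈ 4.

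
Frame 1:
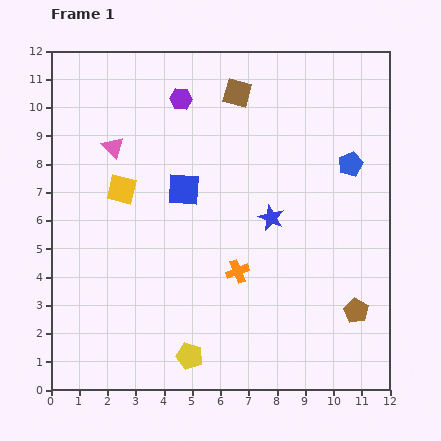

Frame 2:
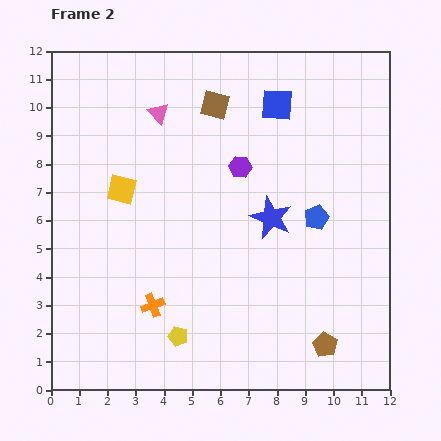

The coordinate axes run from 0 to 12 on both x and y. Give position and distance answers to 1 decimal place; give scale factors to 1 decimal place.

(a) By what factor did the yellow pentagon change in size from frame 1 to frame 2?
0.7×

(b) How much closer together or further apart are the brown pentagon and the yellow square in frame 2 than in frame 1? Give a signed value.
-0.2

Distance in frame 1: 9.3. Distance in frame 2: 9.1.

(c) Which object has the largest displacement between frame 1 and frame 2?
the blue square

(moved 4.5; next 3.2)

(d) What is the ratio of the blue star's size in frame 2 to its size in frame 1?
1.6×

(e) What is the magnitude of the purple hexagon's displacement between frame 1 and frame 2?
3.2

The purple hexagon moved from (4.6, 10.3) to (6.7, 7.9), a distance of √(2.1² + 2.4²) ≈ 3.2.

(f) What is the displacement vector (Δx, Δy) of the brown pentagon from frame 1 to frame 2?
(-1.1, -1.2)

The brown pentagon was at (10.8, 2.8) in frame 1 and (9.7, 1.6) in frame 2.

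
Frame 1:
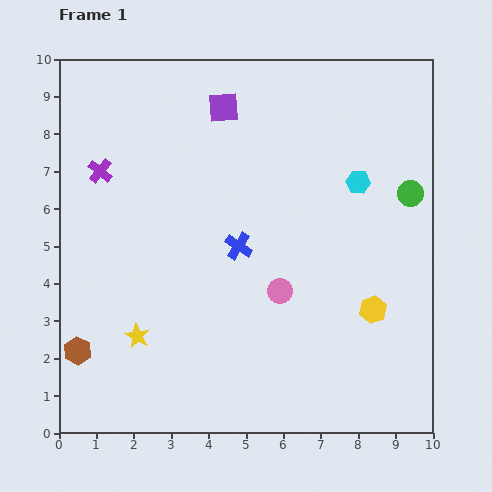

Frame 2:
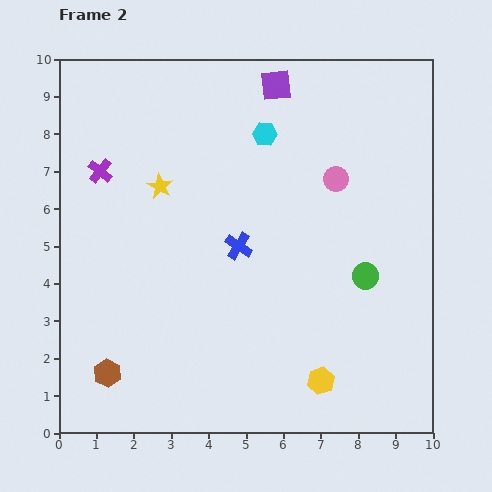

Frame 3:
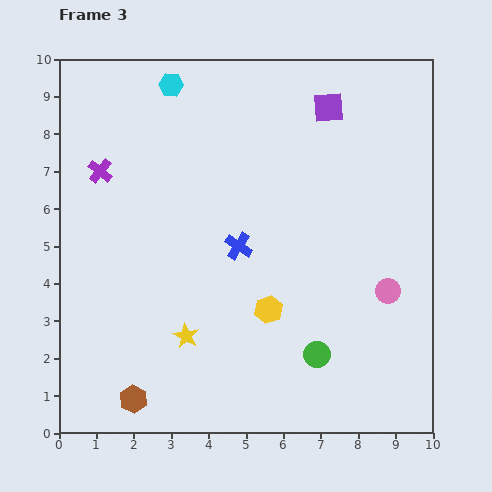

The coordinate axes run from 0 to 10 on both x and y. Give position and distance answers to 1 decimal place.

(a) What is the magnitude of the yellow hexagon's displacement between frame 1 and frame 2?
2.4

The yellow hexagon moved from (8.4, 3.3) to (7.0, 1.4), a distance of √(1.4² + 1.9²) ≈ 2.4.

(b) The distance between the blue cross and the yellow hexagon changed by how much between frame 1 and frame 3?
-2.1

Distance in frame 1: 4.0. Distance in frame 3: 1.9.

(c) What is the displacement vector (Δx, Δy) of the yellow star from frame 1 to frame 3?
(1.3, 0.0)

The yellow star was at (2.1, 2.6) in frame 1 and (3.4, 2.6) in frame 3.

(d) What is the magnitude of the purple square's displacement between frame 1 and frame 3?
2.8

The purple square moved from (4.4, 8.7) to (7.2, 8.7), a distance of √(2.8² + 0.0²) ≈ 2.8.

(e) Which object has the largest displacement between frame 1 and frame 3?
the cyan hexagon

(moved 5.6; next 5.0)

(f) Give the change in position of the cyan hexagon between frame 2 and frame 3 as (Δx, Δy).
(-2.5, 1.3)

The cyan hexagon was at (5.5, 8.0) in frame 2 and (3.0, 9.3) in frame 3.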